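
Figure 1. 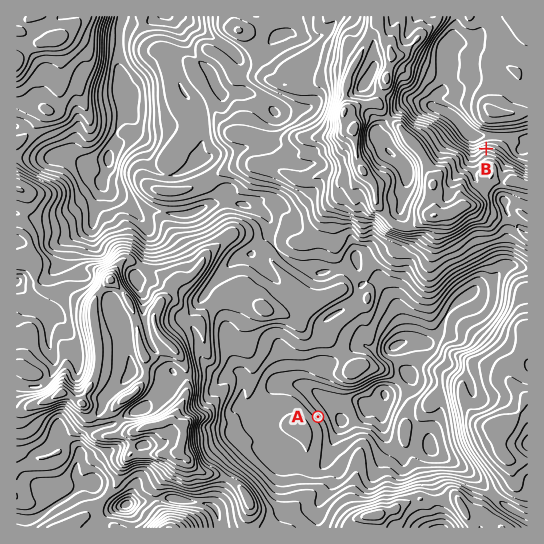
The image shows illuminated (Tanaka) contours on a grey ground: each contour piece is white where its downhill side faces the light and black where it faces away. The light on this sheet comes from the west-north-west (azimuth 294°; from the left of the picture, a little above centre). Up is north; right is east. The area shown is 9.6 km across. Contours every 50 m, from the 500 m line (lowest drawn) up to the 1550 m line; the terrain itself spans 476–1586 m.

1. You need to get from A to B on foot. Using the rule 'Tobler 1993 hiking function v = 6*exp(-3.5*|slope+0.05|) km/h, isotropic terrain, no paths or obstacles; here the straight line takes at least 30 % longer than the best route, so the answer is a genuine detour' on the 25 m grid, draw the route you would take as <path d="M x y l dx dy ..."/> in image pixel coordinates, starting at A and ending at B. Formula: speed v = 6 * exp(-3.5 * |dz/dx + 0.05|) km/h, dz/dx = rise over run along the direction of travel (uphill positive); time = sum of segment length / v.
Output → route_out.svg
<path d="M318 417l-13-27 0-5 1-3 1-1 6-3 8 0 5-3 11-10 4-8 2-3 11-21 5-6 8-4 4-4 12-24 7-6 11-6 8 0 13 7 5 0 6-3 6-6 3-6 13-13 3-1 21-22 14-6 2-3 6-11 0-2-8-16 0-7 2-5 6-6 1-2-1-3 0-16-2-3-8-8-5-2"/>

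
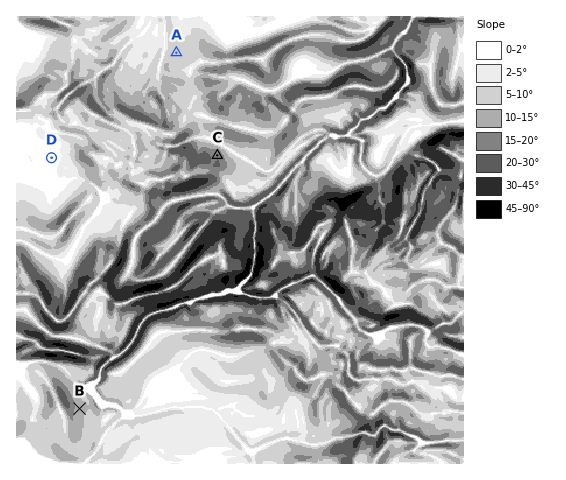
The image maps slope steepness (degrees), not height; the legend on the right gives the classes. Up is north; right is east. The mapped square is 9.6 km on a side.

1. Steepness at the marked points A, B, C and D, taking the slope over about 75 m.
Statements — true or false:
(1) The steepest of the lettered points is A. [false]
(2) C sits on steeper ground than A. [true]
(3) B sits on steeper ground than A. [true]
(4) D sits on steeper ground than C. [false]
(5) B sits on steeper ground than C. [false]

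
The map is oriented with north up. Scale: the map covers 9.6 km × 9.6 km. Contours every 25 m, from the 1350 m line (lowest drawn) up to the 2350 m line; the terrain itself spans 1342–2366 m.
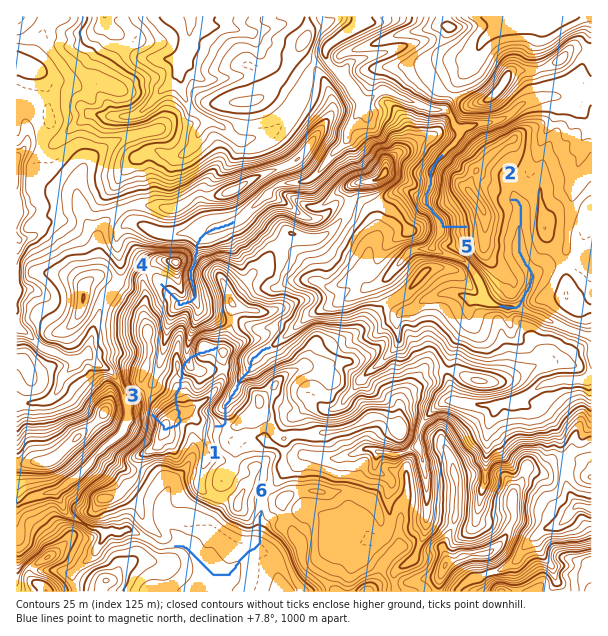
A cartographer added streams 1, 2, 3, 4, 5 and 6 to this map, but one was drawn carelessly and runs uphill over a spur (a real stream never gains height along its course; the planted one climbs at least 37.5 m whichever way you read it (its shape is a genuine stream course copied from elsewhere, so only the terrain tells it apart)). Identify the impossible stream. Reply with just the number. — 3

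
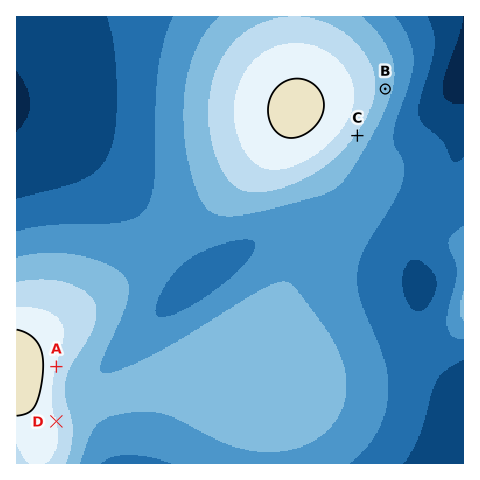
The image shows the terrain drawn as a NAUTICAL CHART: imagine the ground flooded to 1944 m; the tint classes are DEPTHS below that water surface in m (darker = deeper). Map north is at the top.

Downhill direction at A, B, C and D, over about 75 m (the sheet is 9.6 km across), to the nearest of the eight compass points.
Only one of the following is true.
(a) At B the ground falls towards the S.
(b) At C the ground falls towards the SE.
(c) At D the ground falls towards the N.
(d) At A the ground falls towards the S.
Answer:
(b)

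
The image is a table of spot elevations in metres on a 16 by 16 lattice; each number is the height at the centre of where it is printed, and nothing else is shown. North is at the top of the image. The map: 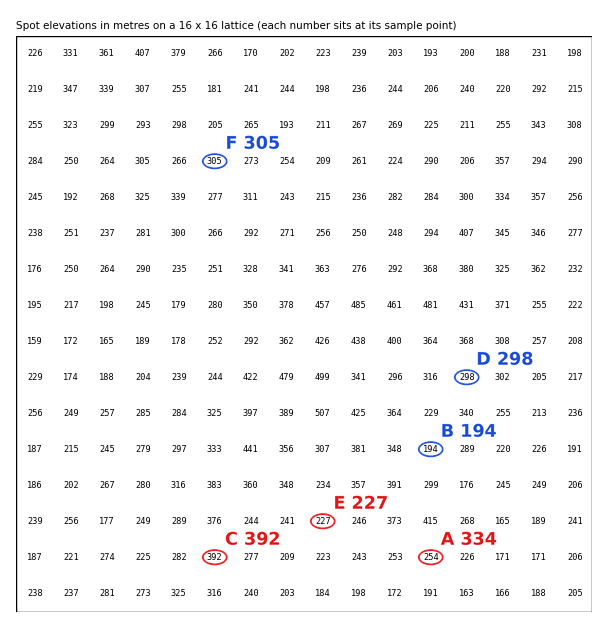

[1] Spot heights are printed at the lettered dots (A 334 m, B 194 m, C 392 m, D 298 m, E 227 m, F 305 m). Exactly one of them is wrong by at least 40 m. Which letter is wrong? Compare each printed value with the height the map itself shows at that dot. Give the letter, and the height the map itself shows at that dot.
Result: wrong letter A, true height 254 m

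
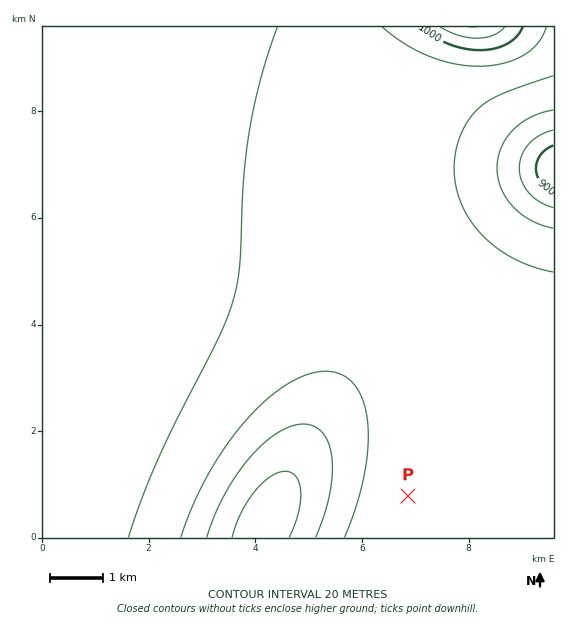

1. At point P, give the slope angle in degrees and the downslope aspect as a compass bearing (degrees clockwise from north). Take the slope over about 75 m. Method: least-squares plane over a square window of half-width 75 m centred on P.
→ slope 0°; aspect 293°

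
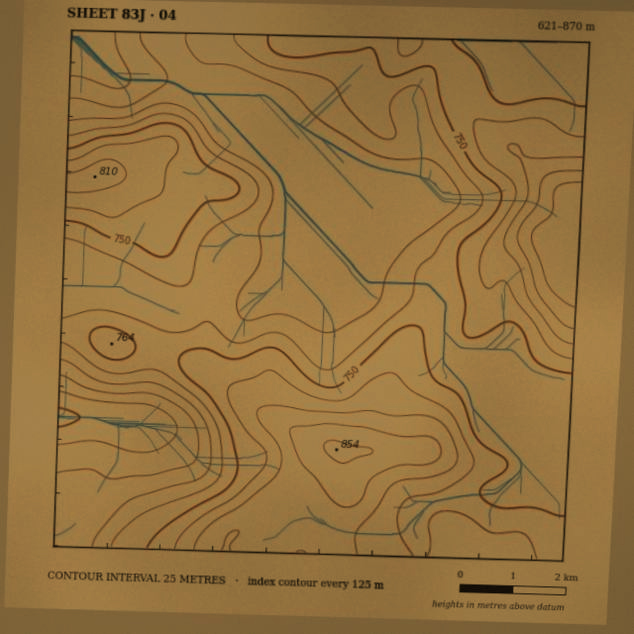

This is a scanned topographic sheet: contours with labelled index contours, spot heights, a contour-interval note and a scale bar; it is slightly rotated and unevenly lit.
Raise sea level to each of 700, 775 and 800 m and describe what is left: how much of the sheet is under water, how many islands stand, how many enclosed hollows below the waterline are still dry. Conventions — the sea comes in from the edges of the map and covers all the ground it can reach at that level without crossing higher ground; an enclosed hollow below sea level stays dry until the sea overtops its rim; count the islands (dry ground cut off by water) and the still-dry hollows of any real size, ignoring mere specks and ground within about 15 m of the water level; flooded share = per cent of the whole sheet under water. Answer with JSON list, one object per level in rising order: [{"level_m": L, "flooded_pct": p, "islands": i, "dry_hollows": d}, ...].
[{"level_m": 700, "flooded_pct": 24, "islands": 0, "dry_hollows": 0}, {"level_m": 775, "flooded_pct": 76, "islands": 0, "dry_hollows": 0}, {"level_m": 800, "flooded_pct": 87, "islands": 0, "dry_hollows": 0}]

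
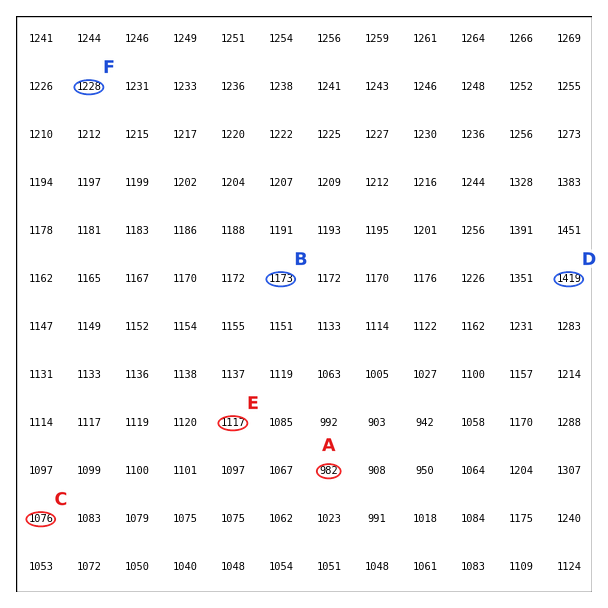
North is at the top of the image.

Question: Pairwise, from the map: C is below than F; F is below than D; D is above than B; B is above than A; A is below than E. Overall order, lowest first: A C E B F D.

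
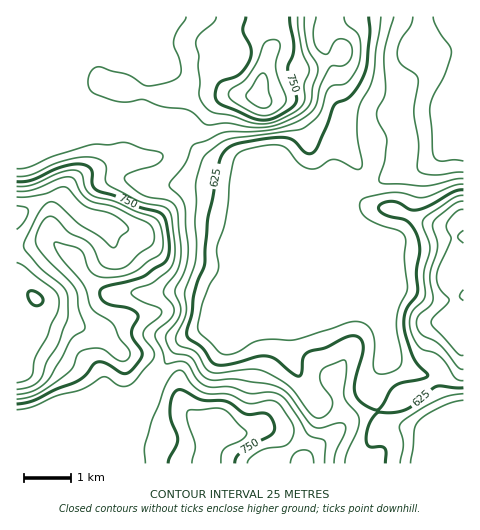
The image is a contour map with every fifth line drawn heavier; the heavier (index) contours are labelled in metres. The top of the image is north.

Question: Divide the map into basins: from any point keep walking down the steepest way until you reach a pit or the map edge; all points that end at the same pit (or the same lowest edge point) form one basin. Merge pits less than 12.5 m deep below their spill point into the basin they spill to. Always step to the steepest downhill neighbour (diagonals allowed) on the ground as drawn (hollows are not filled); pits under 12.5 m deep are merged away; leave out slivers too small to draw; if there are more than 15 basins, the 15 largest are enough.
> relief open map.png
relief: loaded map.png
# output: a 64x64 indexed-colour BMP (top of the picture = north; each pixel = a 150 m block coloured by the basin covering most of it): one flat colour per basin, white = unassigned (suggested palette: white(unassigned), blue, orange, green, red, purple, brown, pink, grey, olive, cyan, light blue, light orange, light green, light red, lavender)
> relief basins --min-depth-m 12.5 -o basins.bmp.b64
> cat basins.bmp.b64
<image width="64" height="64" href="data:image/bmp;base64,Qk12CAAAAAAAAHYAAAAoAAAAQAAAAEAAAAABAAQAAAAAAAAIAAATCwAAEwsAABAAAAAAAAAA////ALR3HwAOf/8ALKAsACgn1gC9Z5QAS1aMAMJ34wB/f38AIr28AM++FwDox64AeLv/AIrfmACWmP8A1bDFABEREREREREREREREREREREREREREiIiIiIiIiIiIiIiERERERERERERERERERERERERERERIiIiIiIiIiIiIiIRERERERERERERERERERERERERERESIiIiIiIiIiIiIhEREREREREREREREREREREREREREREiIiIiIiIiIiIiEREREREREREREREREREREREREREREREiIiIiIiIiIiIRERERERERERERERERERERERERERERERIiIiIiIiIiIhERERERERERERERERERERERERERERERESIiIiIiIiIiEREREREREREREREREREREREREREREREREREiIiIiIiIREREREREREREREREREREREREREREREREREREiIiIiIhERERERERERERERERERERERERERERERERERERIiIiIiERERERERERERERERERERERERERERERERERERERIiIiIRERERERERERERERERERERERERERERERERERERERIiIhEREREREREREREREREREREREREREREREREREREREREiERERERERERERERERERERERERERERERERERERERERERIRERERERERERERERERERERERERERERERERERERERERERERERERERERERERERERERERERERERERERERERERERERERERERERERERERERERERERERERERERERERERERERERERERERERERERERERERERERERERERERERERERERERERERERERERERERERERERERERERERERERERERERERERERESERERERERERERERERERERERERERERERERERERERERERIRERERERERERERERERERERERERERERERERERERERERERERERERERERERERERERERERERERERERERERERERERERERERERERERERERERERERERERERERERERERERERERERERERERERERERERERERERERERERERERERERERERERERERERERERERERERERERERERERERERERERERERERERERERERERERERERERERERERERERERERERERERERERERERERERERERERERERERERERERERERERERERERERERERERERERERERERERERERERERERERERERERERERERERERERERERERERERERERERERERERERERERERERERERERERERERERERERERERERERERERERERERERERERERERERERERERERERERERERERERERERERERERERERERERERERERERERERERERERERERERERERERERERERERERERERERERERERERERERERERERERERERERERERERERERERERERERERERERERERERERERERERERERERERERERERERERERERERERERERERERERERERERERERERERERERERERERERERERERERERERERERERERERERERERERERERERERERERERERERERERERERERERERERERERERERERERERERERERERERERERERERERERERERERERERERERERERERERERERERERERERERERERERERERERERERERERERERERERERERERERERERERERERERERERERERERERERERERERERERERERERERERERERERERERERERERERERERERERERERERERERERERERERERERERERERERERERERERERERERERERERERERERERERERERERERERERERERERERERERERERERERERERERERERERERERERERERERERERERERERERERERERERERERERERERERERERERERERERERERERERERERERERERERERERERERERERERERERERERERERERERERERERERERERERERERERERERERERERERERERERERERERERERERERERERERERERERERERERERERERERERERERERERERERERERERERERERERERERERERERERERERERERERERERERERERERERERERERERERERERERERERERERERERERERERERERERERERERERERERERERERERERERERERERERERERERERERERERERERERERERERERERERERERERERERERERERERERERERERERERERERERERERERERERERERERERERERERERERERERERERERERERERERERERERERERERERERERERERERERERERERERERERERERERERERERERERERERERERERERERERERERERERERERERERERERERERERERERERERERERERERERERERERERERERERERERERERERERERERERERERERERERERERERERERERERERERERERERERERERERERERERERERERERERERERERERERERERERERERERERERERERERERERERERERERERERERERERERERERERERERERERERERERERERERERERERERERERERERERERERERERERERERERERERERERERERERERERERERERERERERERERERERERERERERERERERERERERERERERERERERERERERERERERERERERERERERERERERERERERERERERERERERERERERERERERERERERERERERERERER"/>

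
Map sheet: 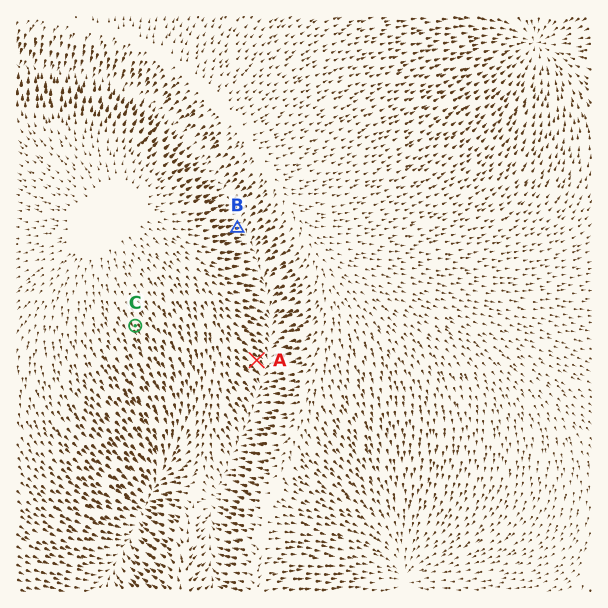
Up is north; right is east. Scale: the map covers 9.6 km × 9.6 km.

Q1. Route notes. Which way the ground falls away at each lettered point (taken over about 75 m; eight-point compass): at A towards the SE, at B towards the E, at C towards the SE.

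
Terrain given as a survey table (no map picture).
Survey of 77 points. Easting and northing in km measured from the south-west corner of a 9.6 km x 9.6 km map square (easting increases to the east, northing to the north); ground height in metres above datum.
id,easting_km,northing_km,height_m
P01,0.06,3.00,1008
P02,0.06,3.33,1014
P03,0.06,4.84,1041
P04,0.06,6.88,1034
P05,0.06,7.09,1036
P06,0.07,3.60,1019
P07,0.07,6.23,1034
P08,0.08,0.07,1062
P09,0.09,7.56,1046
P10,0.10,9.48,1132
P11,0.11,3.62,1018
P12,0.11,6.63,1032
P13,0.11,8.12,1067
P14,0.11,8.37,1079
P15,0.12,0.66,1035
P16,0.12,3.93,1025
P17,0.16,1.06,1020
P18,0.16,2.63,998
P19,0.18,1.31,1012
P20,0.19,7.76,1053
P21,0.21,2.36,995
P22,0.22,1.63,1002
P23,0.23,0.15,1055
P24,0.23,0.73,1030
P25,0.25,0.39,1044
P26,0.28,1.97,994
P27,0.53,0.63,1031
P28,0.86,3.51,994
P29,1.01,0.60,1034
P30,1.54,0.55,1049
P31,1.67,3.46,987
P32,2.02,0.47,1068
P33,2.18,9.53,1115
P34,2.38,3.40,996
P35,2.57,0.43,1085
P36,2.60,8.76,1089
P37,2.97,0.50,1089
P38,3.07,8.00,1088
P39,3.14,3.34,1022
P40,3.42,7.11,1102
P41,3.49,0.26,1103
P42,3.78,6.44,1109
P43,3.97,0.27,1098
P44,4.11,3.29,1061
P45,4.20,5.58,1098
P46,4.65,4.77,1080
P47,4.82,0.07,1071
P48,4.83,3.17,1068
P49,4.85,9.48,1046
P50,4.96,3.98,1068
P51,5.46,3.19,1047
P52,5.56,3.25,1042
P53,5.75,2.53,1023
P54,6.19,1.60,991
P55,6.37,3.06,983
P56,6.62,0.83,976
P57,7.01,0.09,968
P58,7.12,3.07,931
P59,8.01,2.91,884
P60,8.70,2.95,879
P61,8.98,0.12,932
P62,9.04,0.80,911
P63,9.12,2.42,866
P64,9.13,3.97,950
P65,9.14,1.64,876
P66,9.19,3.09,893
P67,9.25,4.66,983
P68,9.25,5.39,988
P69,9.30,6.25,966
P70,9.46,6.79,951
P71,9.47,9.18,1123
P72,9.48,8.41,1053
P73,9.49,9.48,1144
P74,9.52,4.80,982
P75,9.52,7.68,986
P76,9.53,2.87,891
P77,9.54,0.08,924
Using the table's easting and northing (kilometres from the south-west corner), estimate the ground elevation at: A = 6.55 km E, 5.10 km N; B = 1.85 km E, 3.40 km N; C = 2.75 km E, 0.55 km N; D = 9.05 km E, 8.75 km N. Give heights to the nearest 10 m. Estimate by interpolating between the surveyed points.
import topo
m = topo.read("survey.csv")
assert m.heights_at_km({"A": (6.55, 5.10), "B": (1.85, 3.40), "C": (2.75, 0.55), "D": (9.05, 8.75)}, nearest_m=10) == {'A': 1100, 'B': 990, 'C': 1080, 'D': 1080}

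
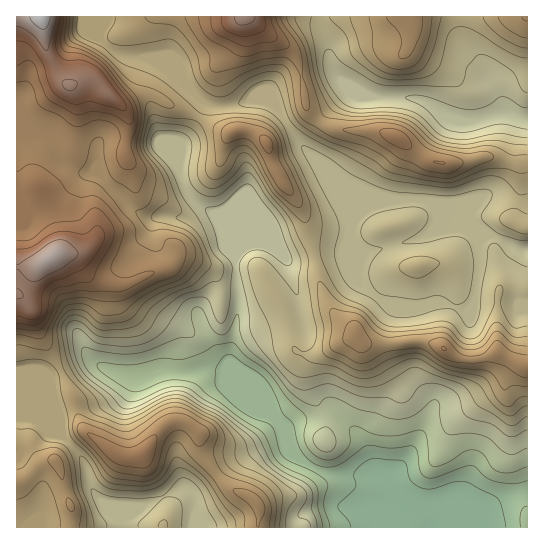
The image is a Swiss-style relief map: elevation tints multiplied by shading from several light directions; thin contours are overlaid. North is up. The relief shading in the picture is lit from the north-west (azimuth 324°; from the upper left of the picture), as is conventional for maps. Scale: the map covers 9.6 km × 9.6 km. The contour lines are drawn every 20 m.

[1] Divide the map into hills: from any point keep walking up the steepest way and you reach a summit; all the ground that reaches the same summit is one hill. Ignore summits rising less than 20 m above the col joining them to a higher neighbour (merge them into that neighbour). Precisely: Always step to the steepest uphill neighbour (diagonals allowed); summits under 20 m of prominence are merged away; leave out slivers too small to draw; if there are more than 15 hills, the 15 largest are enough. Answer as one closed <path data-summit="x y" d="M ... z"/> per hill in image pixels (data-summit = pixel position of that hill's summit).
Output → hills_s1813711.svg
<path data-summit="42 17" d="M103 16l-87 1 0 113 15 5 18 1 6 7 4 14 7 8 13 7 19 0 30 33 11 8 12 4 36 0 17-10-15-12-6-12-4-13 2-17-1-10 13-16 12-24-38-38-21-8-24-2-16-10-7-7 5-15z"/><path data-summit="443 349" d="M350 237l-8 16-23 0-24 7-8-1 20 74-3 13-12 28-7 7-18 10 6 26 8 8 6 13 0-11 10-6 20-2 14-6 10 3 20 25 12 26 5 5 11 5 8 18 10 12 12 7 11 14 23 0 9-3 37-24 28-9 1-187-53-5-2 6-7 6-24-9-9 0-14 4-33-3-29-23-2-7 0-28z"/><path data-summit="53 257" d="M22 131l-6 0 0 286 17 0 8 3 10 5 10 10-1-16-7-18-4-24 37-17 4 0 16 9 25 10 11 0 24-8 52 0 7 1 14 16-10-26 0-9 8-35-1-56-20-47-11-7-18 9-36 0-9-2-11-7-33-36-19 0-13-7-7-8-4-14-6-7-18-1z"/><path data-summit="145 453" d="M90 360l-8 1-32 15-1 7 11 36 3 18 17 18 15 39 20 22 7 4 19-13 41-19 4 0 9 11 0 29 102 0 2-10 3-3 24-8 29 0 30 4 22-5-10-11-8-18-3-2-52 0-15-4-18-11-6-6-14-29-7-8-8-2-41-43-59-1-24 8-11 0-25-10z"/><path data-summit="267 143" d="M263 100l-14 0-26 7-18-4-12 24-13 16 1 10-2 17 8 21 8 10 21 14 18 41 16-12 19 1 20 15 13-1 17-6 23 0 7-12 2-14 5-9 13-11 19-6-37-16-33-24-19-19-20-32-6-6z"/><path data-summit="245 17" d="M319 16l-214 0-6 22 19 15 28 4 21 8 34 35 9 5 13 2 26-7 14 0 10 4 32 45 15-28 19-21 10-8 12 4 4-1-22-12-10-12-4-9-1-15z"/><path data-summit="397 137" d="M353 92l-4 0-25 23-19 31 0 3 13 12 33 24 38 16 40 0 41 18 1-6 6-11 20-13 11-11 5-11 3-32 6-18-12-4-9 0-26 8-17 0-8-2-28-19-13-3-48-1z"/><path data-summit="411 17" d="M458 16l-137 0-1 7 13 48 10 12 23 13 43 1 13 3 28 19 8 2 17 0 31-8-18-34-4-12-19-18-2-6z"/><path data-summit="417 266" d="M423 200l-29 0-16 3-9 4-13 11-5 9 0 11 4 8 1 32 11 13 23 14 29 2 14-4 9 0 25 9 6-6 3-11 4-26-1-24 9-10-18-16z"/><path data-summit="57 462" d="M33 417l-17 1 0 109 105 1 2-7-11-8-20-23-7-24-9-16-25-25z"/><path data-summit="527 17" d="M527 16l-68 1 4 26 2 6 19 18 20 43 3 3 16 6 5-1z"/><path data-summit="163 526" d="M186 488l-8 1-37 18-18 12-2 8 73 1 2-10-1-19z"/>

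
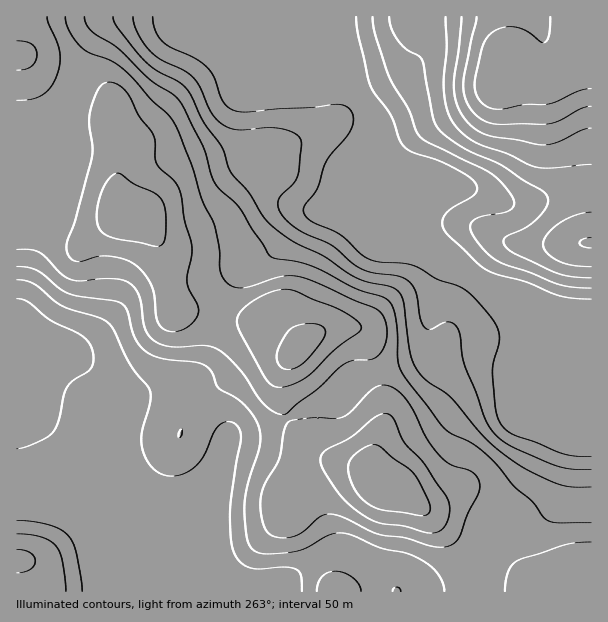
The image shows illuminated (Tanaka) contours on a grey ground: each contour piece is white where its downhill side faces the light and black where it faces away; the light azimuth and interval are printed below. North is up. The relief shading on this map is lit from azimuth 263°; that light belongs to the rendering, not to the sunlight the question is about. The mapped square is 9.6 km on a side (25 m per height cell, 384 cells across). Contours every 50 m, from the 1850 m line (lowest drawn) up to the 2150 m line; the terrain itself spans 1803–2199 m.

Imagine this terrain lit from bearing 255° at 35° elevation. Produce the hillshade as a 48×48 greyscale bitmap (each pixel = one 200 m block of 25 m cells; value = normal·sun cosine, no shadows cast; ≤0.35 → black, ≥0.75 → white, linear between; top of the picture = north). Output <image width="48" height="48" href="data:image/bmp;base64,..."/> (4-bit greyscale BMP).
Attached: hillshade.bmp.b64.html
<image width="48" height="48" href="data:image/bmp;base64,Qk32BAAAAAAAAHYAAAAoAAAAMAAAADAAAAABAAQAAAAAAIAEAAATCwAAEwsAABAAAAAAAAAAAAAAABEREQAiIiIAMzMzAERERABVVVUAZmZmAHd3dwCIiIgAmZmZAKqqqgC7u7sAzMzMAN3d3QDu7u4A////AIh1M1eIiIiIiamZvduFV5h4mqmaupiZmYhkM1iIiIiImrqZq8qGaJmJqqmaupmZmXdUI2iIiIiJrMupmpmHiamaupmaqZmZmGZDI2iIiIiJvNy6mHiJq7q7uoiJmIiZiGVDNHiIiIiJvd3Kl2eKzLu8qGZ4iIiId2VVVoiIiIiJve3Ll2eb3bu7lUV4iHd3d3ZmeIiIiIiJve7Ll3is3bqpdDVniHd3eId4iIiImZmZve7KmIm93LmGQ0Vnd3ZneIiIiIiJqpmJrN3KmJrN3KhkM1ZmZmZmd4iIiIiau6iIm93KmavNyoZCJGdlRVVWZ5iIiIiry6h3iszLqqvMuWVDNWdUM0RFZoiIiImry6hmebzLuqqqqGRDRWZCIkRFZpmZmYmru6llabzcupmZqGRERWUhE0RWd4iZmYmru6l2aL3cqYiJqXVERVQgFFZ4iIiZqYiru6mGeb3bmIiJqoZDNFQhJXiIiIiZqYiquqqIic3KiIiJqoYyNVQiNoiIiIiJmYmqqqqZms3Kh3iImYUiRlQzR4iIiIiJmZmrqqqqq83bl2aImHQjVmVER4iIiIiIiZq7uqqqvM3cp1VomGQkZ2VVVoiIiIiIiavMy7qqvMzMqFRXiGMkd2ZlVoiIiIiIiazd3bqau7u7qXVXh0EUeHZmVXiIiIiJmrze7bmJqru6qYZmdjAEeHdlVXiIiImau7vO/bh4maupiHZmZSAEeHZlRoiImZq8u7vN7ah3iJqpd2ZVVCAUeHZUV4maqbzdy6q87ad2d4mYdlVDNDIkZ3VVeKvLqrzdypms3JdmZniYdUQyM0M0VmZ4ms3curzduZmsy4ZVZneIdUMiI1VFZ3irvM3cuqvNuYmryoZVZ3d3ZUMiJGdneJvNzM3Mupq8uZqrqXVFZ2ZmVUMiR4iIib3dy7zLqpmru7uqmGRFZ2VUQzQ0eIiIms3Lqqu6mYmau8uph1RFZlQzM0VoiIiIq8upiaqqmImavNyodkNFZUMzNGeIiIiImqqYiauqmImZrMuXdUNEVDNFVmeIiIiIiZmZq7u6mYiZrMuHZUQzREVndmaIiIiIiJq7zMu6qYiJq8qGZlUzNGeHdlV4iIiIiavN3cuqmYiJq7uXZmVDNXiHZlV4iIiZq83d3cqZmZmZmruXZVVDNXiHZmZoiImrzN3czLqYiJmZmruXVVQyNXh3d3ZmiJvMzd3cuqqYiJiJmruGVUMhJGd3d3d2eJzd3e7bqqmXeIiImrqFVUMQJGd3d3d3eKzd3v/rqZmHd5iImrp0REIAJXiIiIiHeb3c3v/rmJmHd5h3ialjIzIRNoiIiIiIms3M3//aiImYiIh2eZhSEjIiR4iIiIiIm9y7z//ah4mZmIdleIYxAjM0aIiIiIiIrNy6zv/bl3iamXZUVmUxAjVXiIiIiIiJrdyqvf/sl2eaqXZDRFQhE1eIiIiIiIiJvdyqvf/rlmeaqXZDNEQyJHiIiIiIiIiJztyprO7bh3iqqXZDNEQzNYiIiIiIiIiKztyprN7KiImqqQ=="/>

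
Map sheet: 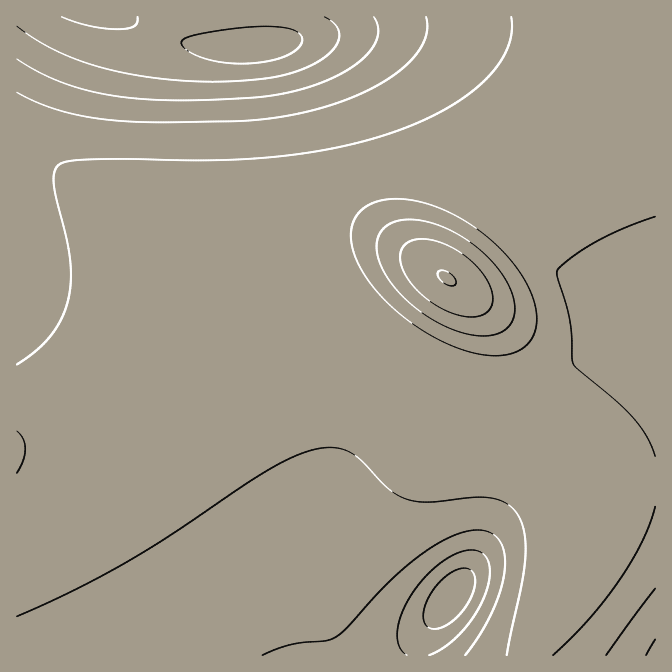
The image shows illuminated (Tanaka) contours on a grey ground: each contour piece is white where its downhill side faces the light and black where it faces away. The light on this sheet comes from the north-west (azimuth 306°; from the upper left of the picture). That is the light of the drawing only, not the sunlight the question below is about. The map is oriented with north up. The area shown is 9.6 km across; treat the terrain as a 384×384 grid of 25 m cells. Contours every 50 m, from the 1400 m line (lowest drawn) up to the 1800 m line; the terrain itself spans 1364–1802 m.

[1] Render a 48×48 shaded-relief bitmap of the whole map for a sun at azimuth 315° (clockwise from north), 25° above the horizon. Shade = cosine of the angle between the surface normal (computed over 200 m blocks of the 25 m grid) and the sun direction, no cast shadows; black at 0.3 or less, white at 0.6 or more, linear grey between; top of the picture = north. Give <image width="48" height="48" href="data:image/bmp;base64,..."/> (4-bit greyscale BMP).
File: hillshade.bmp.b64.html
<image width="48" height="48" href="data:image/bmp;base64,Qk32BAAAAAAAAHYAAAAoAAAAMAAAADAAAAABAAQAAAAAAIAEAAATCwAAEwsAABAAAAAAAAAAAAAAABEREQAiIiIAMzMzAERERABVVVUAZmZmAHd3dwCIiIgAmZmZAKqqqgC7u7sAzMzMAN3d3QDu7u4A////AFVVVmZmZmVVRERFVVVERpzuypdlQyIhEVVVVWZmZmZVVURFVVRDNHvv7KhlQyIhEVVVVVZmZmZlVVVVVVQyEknv/bl2QzIhEVVVVVVWZmZmVVVVVVQyEAS//8qGVDIhEVVVVVVVVmZmZVVVVVQyEABc/+uXZDMiEVVVVVVVVVZmZlVVVVRDEAAGzuyoZUMyIlVVVVVVVVVWZmZVVVVDIAABfNyodlQyIlVVVVVVVVVVZmZmVVVUMgAAOKupdlRDMlVVVVVVVVVVZmZmZlVVQyAAFYmZhmVEM1VVVVVVVVVVVmZmZmZVVDIQFGiIh2VUQ1VVVVVVVVVVVmZmZmZmVUMyJFeIh2ZVRFVVVVVVVVVVVmZmZmZmZVVERFZ3d2ZVVEVVVVVVVVVVVmZmZmZmZmVVVVZ3d3ZlVVVVVVVVVVVVVmZmZmZmZmZmVWZnd3ZmVVVVVVVVVVVVZmZmZmZmZmZmZmZnd3ZmZVVVVVVmZmZmZmZmZmZmZmZmZmZnd3ZmZmZmZmZmZmZmZmZmZmZmZnd3dmZnd3ZmZnZmZmZmZmZmZmZmZmZmZnd3d3d3d2ZmZnd2ZmZmZmZmZmZmZmZmZmd3d3d2ZmZmZod3dmZmZmZmZmZmZmZmZmZ3ZmZmZmZmZoh3d2ZmZmZmZmZmZmZmZmZmZVVWZmZmZpiHd3ZmZmZmZmZmZmZmZmZVRDM0VmZmZpiId3dmZmZmZmZmZmZmZlVDIhEjRWZmZpiId3dmZmZmZmZmZmZmZVQyEAASNWZmZoiId3d2ZmZmZmZmZmZmVUMhAAASNWZmZoiId3d2ZmZmZmZmZmZmVUMhEAESRWZmZoiHd3d2ZmZmZmZmZmZmZUQyIREjRWZmZoh3d3d2ZmZmZmZmZmZ3ZmVUMyM0VWZmZnd3d3d3ZmZmZmZmZmeIiHdlVERFVmZmZnd3d3d3ZmZmZmZmZniZmZiHZVVVZmZmZnd3d3d3ZmZmZmZmZ4mqu6mHdmZmZmZmZnd3d3d3dmZmZmZmZ5q7u7qYdmZmZmZmZnd3d3d3d3ZmZmZmaJq7y7qYdmZmZmZmZmd3d3d3d3d3dmZmeJq7u6mHdmZmZmZmZmZ3d3d3d3d3d3d3d4mqqZh3ZmZmZmZmZmZ3d3d3d3d3d3d3d3iJiHd2ZmZmZmZmZmZ3d3d3d4iIiId3d3d3d3ZmZmZmZmZmZmd3d4iIiIiIiIiIiHd3d3dmZmZmZmZmZnd4iImZmZmZmZmZiIiHd3d3ZmZmZmZmZneIiZmaqqqZqqqpmZmIiHd3d2ZmZmZmZniImZqqqru6qruqqqmZiIh3d3ZmZmZmZniImZqqu7u7u7y7u6qpmYiHd3dmZmZmZniImZqqq7vMzMzMzLuqmZiId3d2ZmZmZniIiZmZqqq7zN3d3Mu6qZmIh3d3ZmZmZneIiIiIiIiZq83d3Mu6qpmIh3d3dmZmZneIiIiHd2ZmZ5q7u7uqqZmIh3d3dmZmZnd4iIh3ZlRDIjRniZmZmYiIh3d3dmZmZnd4iIh3ZlQyEQE0Z4iIiIiId3d3dmZmZg=="/>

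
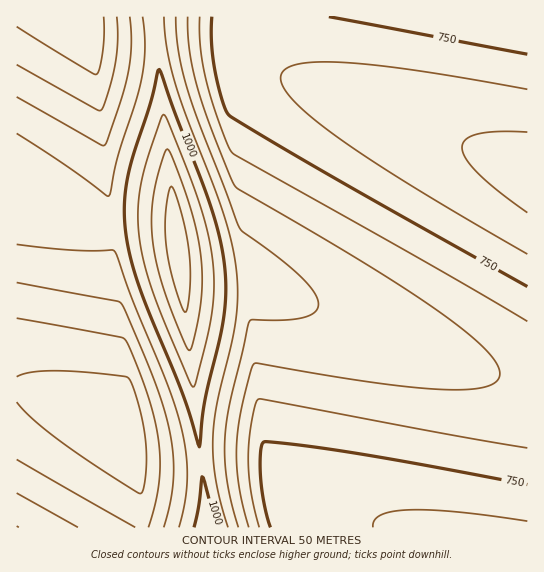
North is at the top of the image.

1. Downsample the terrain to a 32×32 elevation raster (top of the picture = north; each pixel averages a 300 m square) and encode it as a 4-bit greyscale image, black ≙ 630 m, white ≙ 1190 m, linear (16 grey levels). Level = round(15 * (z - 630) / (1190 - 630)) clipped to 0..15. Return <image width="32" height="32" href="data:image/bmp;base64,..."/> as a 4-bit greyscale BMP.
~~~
<image width="32" height="32" href="data:image/bmp;base64,Qk12AgAAAAAAAHYAAAAoAAAAIAAAACAAAAABAAQAAAAAAAACAAATCwAAEwsAABAAAAAAAAAAAAAAABEREQAiIiIAMzMzAERERABVVVUAZmZmAHd3dwCIiIgAmZmZAKqqqgC7u7sAzMzMAN3d3QDu7u4A////AIh3dmZnmqhkMyIiIiIiIiKHdmZVZ5qXUzIiIiIiIiIidmZVVFeKl1MyIiIiIjMzM2ZlVURXiodTMzMzMzMzM0RlVUREV4qGUzMzMzM0REREVVRERFeahlMzNERERERVVVVERERnmodURERERVVVVVVUREREaKqXVERVVVVVVWZmRERERWirl2VVVVZmZmZmZlRERVV5u5hlZmZmZmZmZmZVVVVWisuodmZmZmZmZmZmVVVWZ5vMqXd3d3d3dmZmZWZmZmir3Ll3d3d3d3ZmZVVmZ3d4rO25h3d3d3dmZlVUd3d3ib3tuYh3d3d2ZlVURHeIiIrN7bmId3d2ZmVVRDOIiIiazu25iHd3ZmVVREMyiZmZm87tuXd3ZmVVREMzIpmZmZve7Kh3dmZVREMzIiGZmZmb3uyodmZVVEMzIiERmZmZm97bl2ZVVEQzIiEREJmZmJvOyoZVVEQzMiIREQCZmYiazcl1VEQzMiIRERAAmYiImry5ZUQzMiIhEREAAJiId4q8qGRDMyIiEREREACId3aJu5dTMyIiIRERERERd3ZmeaqGQzIiIhEREREREXZmVXiqhkIiIiIRERESIiJmVVVomXUyIiIiIiIiIiIiVVRFaJl1MiIiIiIiIjMzM1VERWiYZTIiIiIzMzMzM0RERDVomGQzMzMzMzNERERE"/>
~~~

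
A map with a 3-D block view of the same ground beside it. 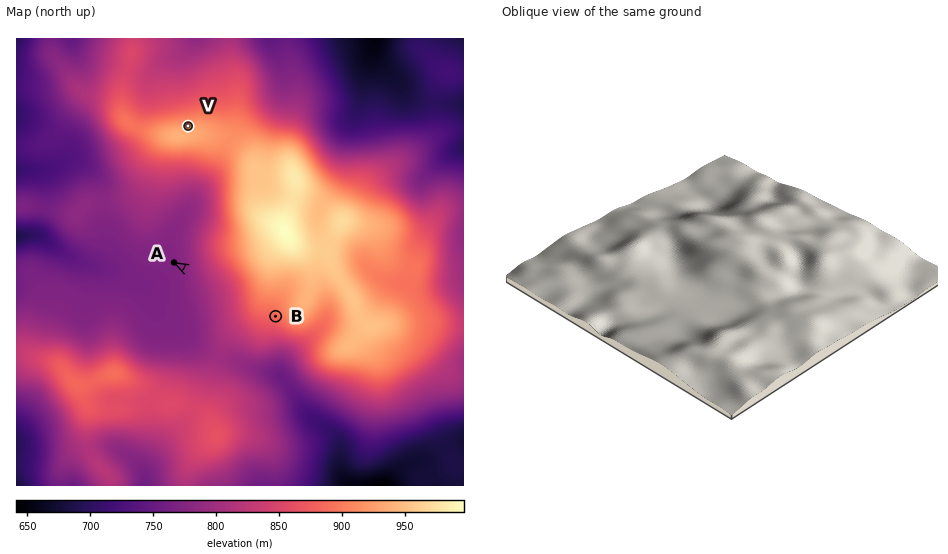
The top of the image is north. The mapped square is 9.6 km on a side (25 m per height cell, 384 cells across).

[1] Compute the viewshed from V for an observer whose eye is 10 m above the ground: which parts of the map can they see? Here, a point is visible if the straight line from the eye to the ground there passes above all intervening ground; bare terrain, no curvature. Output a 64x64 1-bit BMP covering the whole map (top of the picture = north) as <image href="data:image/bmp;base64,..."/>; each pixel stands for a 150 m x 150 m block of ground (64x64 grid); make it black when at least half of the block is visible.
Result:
<image width="64" height="64" href="data:image/bmp;base64,Qk0+AgAAAAAAAD4AAAAoAAAAQAAAAEAAAAABAAEAAAAAAAACAAATCwAAEwsAAAIAAAAAAAAA////AAAAAAAAAAAAAAAAAAAAAAAAAAAAAAAAAAAAAAAAAAAAAAAAAAAAAAAAAAAAAAAAAAAAAAAAAAAAAAAAAAAAAAAAAAAAAAAAAAAAAAAAAAAAAAAAAAAAAAAAAAAAAAAAAAAAAAAAAAAAAAAAAAAAAAAAAAAAAAAAAAAAAAAAAAAAAAAAAAAAAAAAAAAAAAAAAAAAAAAAAAAAAAAAAAAAAAAAAAAAAAAAAAAAAAAAAAAAAAAAAAAAAAAAAAAAAAAAAAAAAAAAAAAAAAAAAAAAAAAAAAAAAAAAAAAAAAAAAAAAAAAAAAAAAAAAAAAAAAAAAAAAAAAAAAAAAAAAAAAAAAAAAAAAAAAAAAAAAAAAAAAA4AAAAAAAAADgAAAAAAAAAOAAAAAAAAAA4AAAAAAAAAD8AAAAAAAAAf4AAAAAAAAB/gAAAAAAAAH+AAAAAAAAAf4AAAAAAAAB5wAAAAAAAAHHAAAAAAAAAccAAAAAAAABzwAAAAAAAAHOAAAAAAAAAf4AAAAAAAAB/gAAAAAAAAPmAAAAAAAD58AAAAAAAIf/gAAAAAAB//8AAAAAAAH//wAAAAAAAf//AAAAAAAB//8AAAAAAAH//wAAAAAAAf//gAAAAAAB//8AAAAAAAH//wAAAAAAAf/+AAAAAgAB//4AAAAOAAD//gAAAB4AAP/+AAAAfg=="/>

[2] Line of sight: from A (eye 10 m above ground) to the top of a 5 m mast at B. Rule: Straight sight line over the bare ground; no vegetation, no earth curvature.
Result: no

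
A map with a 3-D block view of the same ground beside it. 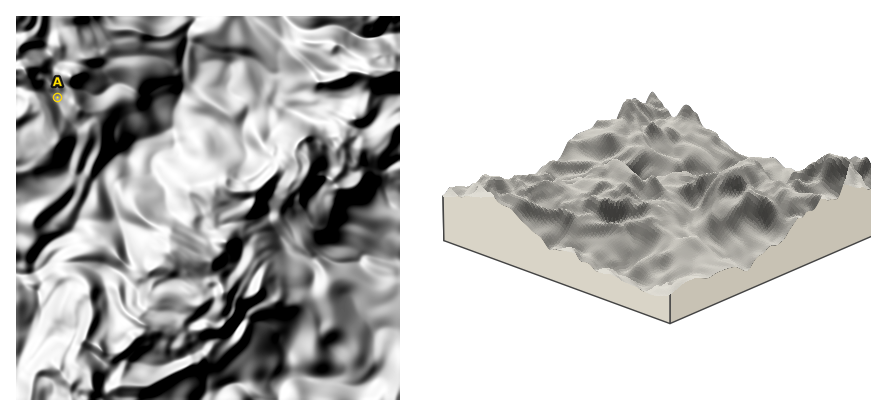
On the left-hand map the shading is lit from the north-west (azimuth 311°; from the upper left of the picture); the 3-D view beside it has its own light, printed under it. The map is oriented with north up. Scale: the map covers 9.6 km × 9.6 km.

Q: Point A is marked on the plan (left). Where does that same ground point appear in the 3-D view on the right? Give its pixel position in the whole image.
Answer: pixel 633 133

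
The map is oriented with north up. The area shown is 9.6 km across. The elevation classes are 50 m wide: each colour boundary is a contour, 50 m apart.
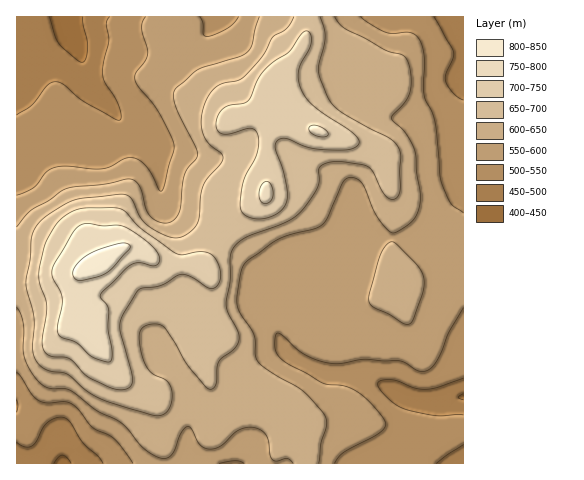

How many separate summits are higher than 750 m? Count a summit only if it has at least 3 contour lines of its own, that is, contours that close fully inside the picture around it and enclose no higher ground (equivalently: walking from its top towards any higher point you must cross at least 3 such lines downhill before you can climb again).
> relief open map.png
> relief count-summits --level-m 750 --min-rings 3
1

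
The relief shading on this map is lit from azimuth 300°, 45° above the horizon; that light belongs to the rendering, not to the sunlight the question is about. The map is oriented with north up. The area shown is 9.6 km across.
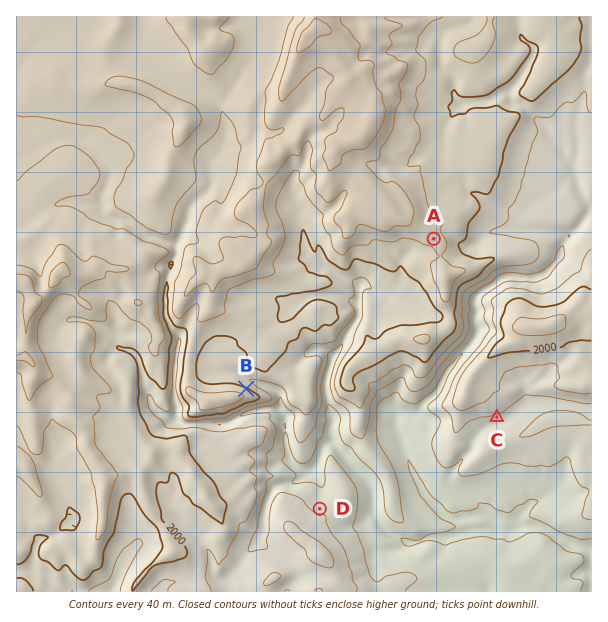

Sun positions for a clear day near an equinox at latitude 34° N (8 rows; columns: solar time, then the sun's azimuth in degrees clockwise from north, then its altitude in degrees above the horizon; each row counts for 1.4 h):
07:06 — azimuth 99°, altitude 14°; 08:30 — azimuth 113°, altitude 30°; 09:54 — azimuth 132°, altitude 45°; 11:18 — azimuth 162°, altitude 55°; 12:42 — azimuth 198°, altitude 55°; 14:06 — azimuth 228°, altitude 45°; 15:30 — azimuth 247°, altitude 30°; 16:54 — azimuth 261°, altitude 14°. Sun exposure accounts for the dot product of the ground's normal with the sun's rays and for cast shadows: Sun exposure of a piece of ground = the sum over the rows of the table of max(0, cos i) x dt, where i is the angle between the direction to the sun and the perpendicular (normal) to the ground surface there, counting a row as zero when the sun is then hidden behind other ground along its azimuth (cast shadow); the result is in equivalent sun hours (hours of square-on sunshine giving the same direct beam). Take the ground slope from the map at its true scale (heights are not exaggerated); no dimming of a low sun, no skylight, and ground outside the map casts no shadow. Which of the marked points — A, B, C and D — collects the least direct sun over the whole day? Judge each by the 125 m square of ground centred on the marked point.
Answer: B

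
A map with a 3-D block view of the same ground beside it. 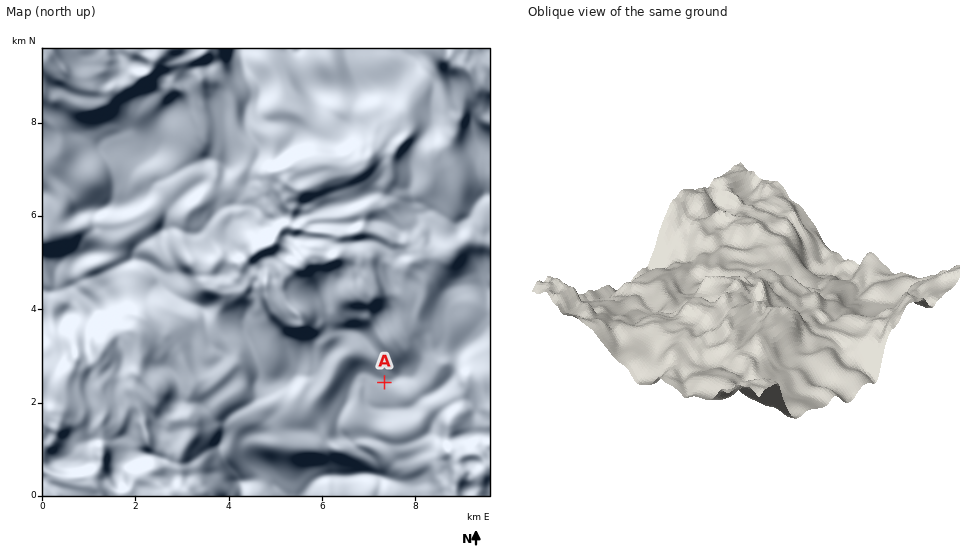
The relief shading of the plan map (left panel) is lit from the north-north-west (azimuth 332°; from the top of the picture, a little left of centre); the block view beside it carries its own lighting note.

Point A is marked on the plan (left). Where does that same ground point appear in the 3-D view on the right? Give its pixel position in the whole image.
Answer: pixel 639 319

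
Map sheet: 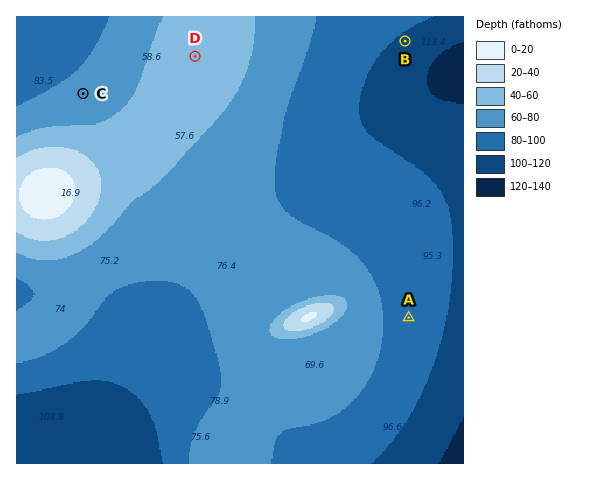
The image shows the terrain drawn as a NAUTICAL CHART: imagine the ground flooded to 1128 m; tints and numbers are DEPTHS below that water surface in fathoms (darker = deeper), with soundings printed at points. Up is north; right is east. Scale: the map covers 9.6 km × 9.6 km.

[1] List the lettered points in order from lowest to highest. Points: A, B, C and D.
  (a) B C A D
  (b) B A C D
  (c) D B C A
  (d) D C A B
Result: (b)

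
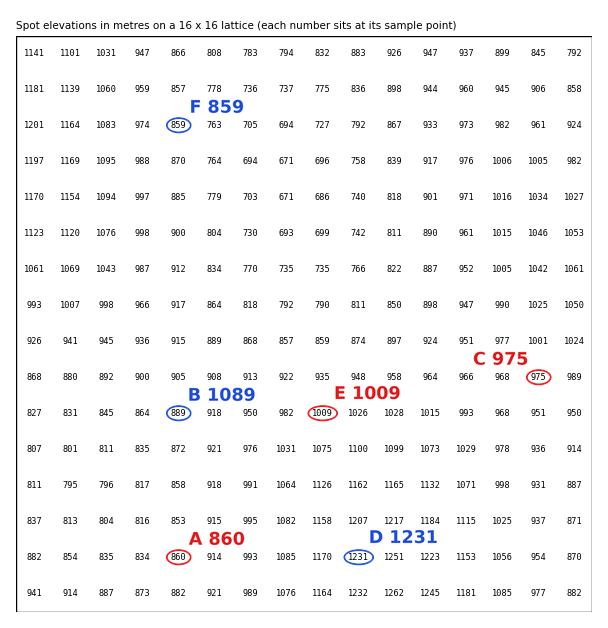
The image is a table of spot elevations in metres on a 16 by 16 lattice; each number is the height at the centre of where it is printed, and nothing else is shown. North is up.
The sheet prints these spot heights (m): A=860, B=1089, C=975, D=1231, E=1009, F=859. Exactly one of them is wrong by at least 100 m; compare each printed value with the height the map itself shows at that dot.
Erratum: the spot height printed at B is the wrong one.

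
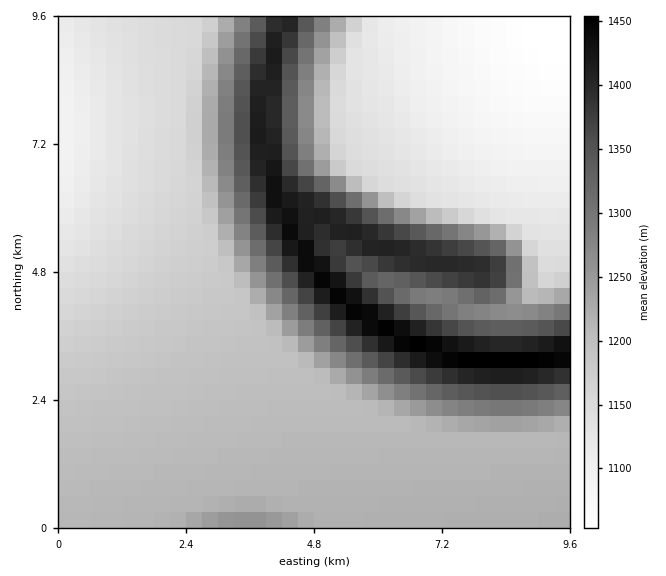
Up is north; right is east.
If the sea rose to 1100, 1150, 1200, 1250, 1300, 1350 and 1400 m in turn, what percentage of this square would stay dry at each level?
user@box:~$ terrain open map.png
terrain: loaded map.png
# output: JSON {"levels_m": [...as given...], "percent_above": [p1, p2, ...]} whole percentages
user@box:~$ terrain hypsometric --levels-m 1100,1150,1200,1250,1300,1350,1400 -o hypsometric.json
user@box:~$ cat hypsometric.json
{"levels_m": [1100, 1150, 1200, 1250, 1300, 1350, 1400], "percent_above": [91, 72, 54, 27, 21, 15, 7]}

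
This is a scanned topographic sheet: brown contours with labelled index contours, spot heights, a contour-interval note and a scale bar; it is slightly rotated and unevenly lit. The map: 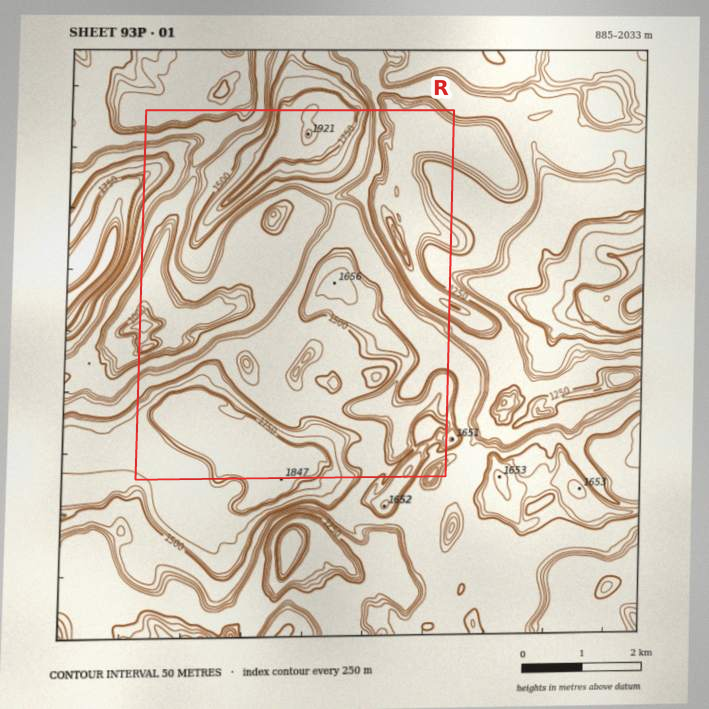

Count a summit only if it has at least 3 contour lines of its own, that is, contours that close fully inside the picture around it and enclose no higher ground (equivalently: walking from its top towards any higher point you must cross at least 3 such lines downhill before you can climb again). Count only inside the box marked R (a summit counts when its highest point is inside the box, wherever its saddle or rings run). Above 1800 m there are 2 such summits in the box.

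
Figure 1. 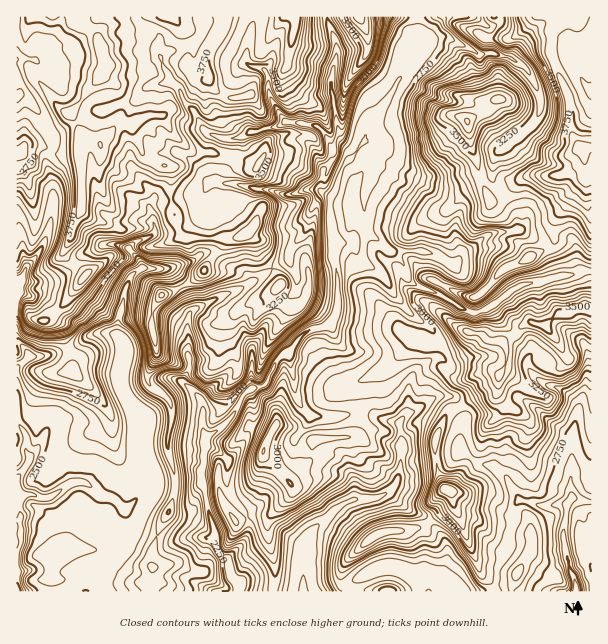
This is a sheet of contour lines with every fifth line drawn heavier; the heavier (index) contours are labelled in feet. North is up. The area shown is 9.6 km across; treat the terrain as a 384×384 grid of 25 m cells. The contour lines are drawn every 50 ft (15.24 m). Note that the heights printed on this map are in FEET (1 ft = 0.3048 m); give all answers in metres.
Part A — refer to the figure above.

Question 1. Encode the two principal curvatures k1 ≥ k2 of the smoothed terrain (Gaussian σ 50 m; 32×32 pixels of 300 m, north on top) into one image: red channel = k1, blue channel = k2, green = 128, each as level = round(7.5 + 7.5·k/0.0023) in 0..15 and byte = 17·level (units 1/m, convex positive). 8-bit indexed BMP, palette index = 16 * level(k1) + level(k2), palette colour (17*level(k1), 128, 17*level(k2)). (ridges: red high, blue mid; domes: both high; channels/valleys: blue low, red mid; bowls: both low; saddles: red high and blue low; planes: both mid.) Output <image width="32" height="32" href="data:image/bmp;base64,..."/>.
<image width="32" height="32" href="data:image/bmp;base64,Qk02CAAAAAAAADYEAAAoAAAAIAAAACAAAAABAAgAAAAAAAAEAAATCwAAEwsAAAABAAAAAAAAAIAAABGAAAAigAAAM4AAAESAAABVgAAAZoAAAHeAAACIgAAAmYAAAKqAAAC7gAAAzIAAAN2AAADugAAA/4AAAACAEQARgBEAIoARADOAEQBEgBEAVYARAGaAEQB3gBEAiIARAJmAEQCqgBEAu4ARAMyAEQDdgBEA7oARAP+AEQAAgCIAEYAiACKAIgAzgCIARIAiAFWAIgBmgCIAd4AiAIiAIgCZgCIAqoAiALuAIgDMgCIA3YAiAO6AIgD/gCIAAIAzABGAMwAigDMAM4AzAESAMwBVgDMAZoAzAHeAMwCIgDMAmYAzAKqAMwC7gDMAzIAzAN2AMwDugDMA/4AzAACARAARgEQAIoBEADOARABEgEQAVYBEAGaARAB3gEQAiIBEAJmARACqgEQAu4BEAMyARADdgEQA7oBEAP+ARAAAgFUAEYBVACKAVQAzgFUARIBVAFWAVQBmgFUAd4BVAIiAVQCZgFUAqoBVALuAVQDMgFUA3YBVAO6AVQD/gFUAAIBmABGAZgAigGYAM4BmAESAZgBVgGYAZoBmAHeAZgCIgGYAmYBmAKqAZgC7gGYAzIBmAN2AZgDugGYA/4BmAACAdwARgHcAIoB3ADOAdwBEgHcAVYB3AGaAdwB3gHcAiIB3AJmAdwCqgHcAu4B3AMyAdwDdgHcA7oB3AP+AdwAAgIgAEYCIACKAiAAzgIgARICIAFWAiABmgIgAd4CIAIiAiACZgIgAqoCIALuAiADMgIgA3YCIAO6AiAD/gIgAAICZABGAmQAigJkAM4CZAESAmQBVgJkAZoCZAHeAmQCIgJkAmYCZAKqAmQC7gJkAzICZAN2AmQDugJkA/4CZAACAqgARgKoAIoCqADOAqgBEgKoAVYCqAGaAqgB3gKoAiICqAJmAqgCqgKoAu4CqAMyAqgDdgKoA7oCqAP+AqgAAgLsAEYC7ACKAuwAzgLsARIC7AFWAuwBmgLsAd4C7AIiAuwCZgLsAqoC7ALuAuwDMgLsA3YC7AO6AuwD/gLsAAIDMABGAzAAigMwAM4DMAESAzABVgMwAZoDMAHeAzACIgMwAmYDMAKqAzAC7gMwAzIDMAN2AzADugMwA/4DMAACA3QARgN0AIoDdADOA3QBEgN0AVYDdAGaA3QB3gN0AiIDdAJmA3QCqgN0Au4DdAMyA3QDdgN0A7oDdAP+A3QAAgO4AEYDuACKA7gAzgO4ARIDuAFWA7gBmgO4Ad4DuAIiA7gCZgO4AqoDuALuA7gDMgO4A3YDuAO6A7gD/gO4AAID/ABGA/wAigP8AM4D/AESA/wBVgP8AZoD/AHeA/wCIgP8AmYD/AKqA/wC7gP8AzID/AN2A/wDugP8A/4D/ALOnh4eHh5eXlpaltYKGx4WFt7alx6WGd3akpbeGltSyo5aHh4eHhqinp7iSpobHdYWn1nN0hXaGdOeFlqeXoMehmJiHh4d2t4WWlcCSp7d1dYbH+IWXhpWU13Z1p5eRt5GXh4d3h3empoWTo8ampXV0hpa36NjHgtall4Wol5KXo7eXh4eHh4XplaDnlYbHl4WChYWGhLKVx5Z2haaVk5eSk5OXhYeHdtWVkNaVhobIp4aDlIKFlPnYt5eFlpeFlqSol4WHh4d21ZaQ1aa3tpeXp5SoloN15KWFhYanh4aXlJaHh3eXh4X3hZGzg/mWhpeXlpa3k5XWdZWGhqd2hpeUloeHh6eGhPeFcra0xbaEqKeoqKZzled1ppaFt5d1l5WHd3aGt4V094ajocWE+aV0hYaWlZOVx4aEx5bIk4WWlYZ1hrelhIT3lYLEoKXXg5eYh4eYhYWVpIW3lpPolZWUl5e4x3Ok9pKAtdbDkNSDmJiYh4iGl4a2preWtpGklLO3p6iWdYP01MDYpubysJSXh4eXl5eFpnWnp7eDp8ikgYKilaiFYfemcLeXpdKykLiWhYaHl5iFlZWmtnWFx5Ox19aScXKC+ISCuJeko/eRkIOYmIioloL497e2tdeUlfPHxqemoab2c3GlqKa3lfi1kpaHp5Sk97CQgae4pdjHopWn15aDgtj4pZOClKe3lPeBlqiVpNSw8vjCgJaWdpaRpoXXx4WAs4LV6raVhMeT94CmloSk5udjY/elgoJzhLOz55PG+MCjg5GzhXamlJXncJeGpqSUg3WFpsb5poaVppHWtnKwsOPXyLa3x8imlOdxhpaUt4WXhKSDpZWmlrWWpYP2tra2k7eGdnaG13SF1oGYhoeXp6iEyLaUhZeGpqWWc/iEp4aVp4aHh5bpxdfVgpiGh4eYp6WWqIZ2hpentXVz56WFloWmdoaUkaCwoZKSl4aHhoaGl6eWp5anlpinlJXHppaFp8imdoe32YantbSEl4eGhIWGx5SWt7Wml7iVhbenh5WWhba3t6bIppe1xoKGh3SmqJfGZHWFt6eol4V1t5enl4amlnOTgaDCtdOzpIaHdJanhsd1hIOFx5aXhLiWdoeXp7iUpYaF6KCitdLjdoaUp9rHtqenlGPXhnWmhqaGloWGp5KntsfWwKe2kPRzhoS1tNa3yMqkcfd2lZeHhqiXhpaDp7iGhsPVqKeA94GFdaSmhZW3l4Cl14aVhod2p6eGhpWXp3aEpKS3loC2+JGGhYWXkrGQgueGh5d3hna4hoeGhoaXl4aXhdeXkYX3gnV2dZHD1NaVt4eHlYeWp5aGhpaXl4enhoaW14aAuPilk4aV5cSUlaeXh4c="/>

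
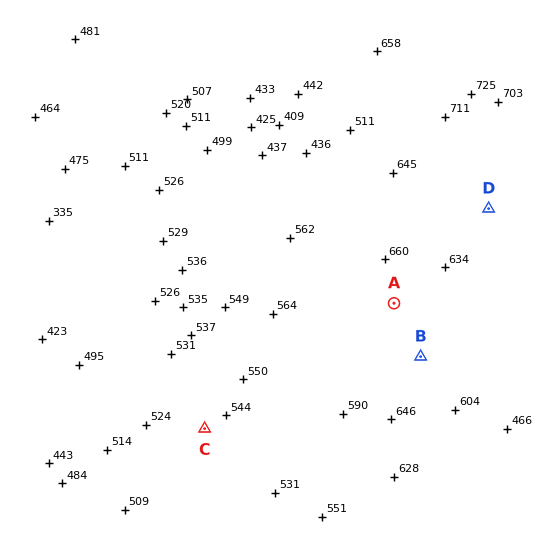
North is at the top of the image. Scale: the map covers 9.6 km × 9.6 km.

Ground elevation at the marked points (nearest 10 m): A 660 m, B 650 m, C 540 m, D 630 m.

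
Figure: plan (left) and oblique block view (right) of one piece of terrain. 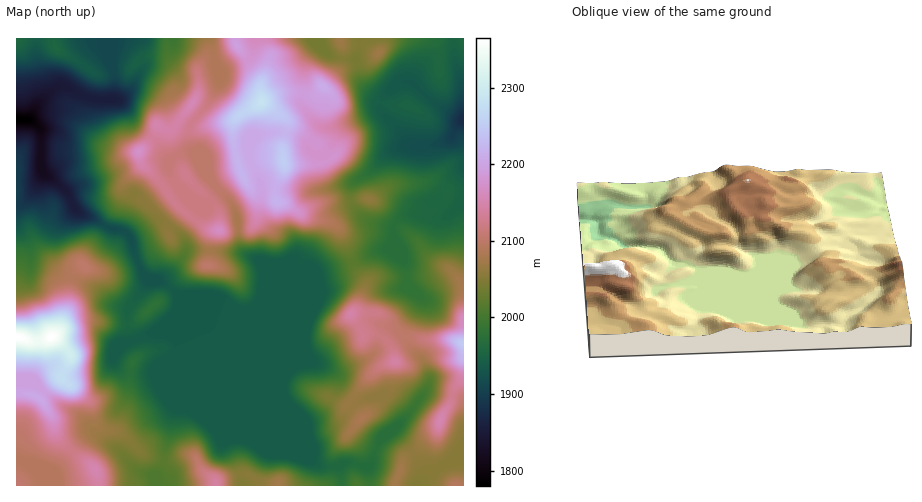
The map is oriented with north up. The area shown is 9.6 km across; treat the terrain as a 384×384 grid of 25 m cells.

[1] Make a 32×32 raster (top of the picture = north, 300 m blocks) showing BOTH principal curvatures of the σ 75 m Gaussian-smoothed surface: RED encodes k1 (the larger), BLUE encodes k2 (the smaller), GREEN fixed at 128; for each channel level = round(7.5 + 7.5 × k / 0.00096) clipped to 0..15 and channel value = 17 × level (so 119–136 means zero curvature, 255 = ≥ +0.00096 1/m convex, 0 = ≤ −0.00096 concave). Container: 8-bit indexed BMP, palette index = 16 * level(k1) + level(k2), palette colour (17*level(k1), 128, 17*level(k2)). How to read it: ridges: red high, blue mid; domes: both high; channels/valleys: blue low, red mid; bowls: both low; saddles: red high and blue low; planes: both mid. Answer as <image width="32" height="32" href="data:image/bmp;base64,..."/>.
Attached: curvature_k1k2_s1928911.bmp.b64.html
<image width="32" height="32" href="data:image/bmp;base64,Qk02CAAAAAAAADYEAAAoAAAAIAAAACAAAAABAAgAAAAAAAAEAAATCwAAEwsAAAABAAAAAAAAAIAAABGAAAAigAAAM4AAAESAAABVgAAAZoAAAHeAAACIgAAAmYAAAKqAAAC7gAAAzIAAAN2AAADugAAA/4AAAACAEQARgBEAIoARADOAEQBEgBEAVYARAGaAEQB3gBEAiIARAJmAEQCqgBEAu4ARAMyAEQDdgBEA7oARAP+AEQAAgCIAEYAiACKAIgAzgCIARIAiAFWAIgBmgCIAd4AiAIiAIgCZgCIAqoAiALuAIgDMgCIA3YAiAO6AIgD/gCIAAIAzABGAMwAigDMAM4AzAESAMwBVgDMAZoAzAHeAMwCIgDMAmYAzAKqAMwC7gDMAzIAzAN2AMwDugDMA/4AzAACARAARgEQAIoBEADOARABEgEQAVYBEAGaARAB3gEQAiIBEAJmARACqgEQAu4BEAMyARADdgEQA7oBEAP+ARAAAgFUAEYBVACKAVQAzgFUARIBVAFWAVQBmgFUAd4BVAIiAVQCZgFUAqoBVALuAVQDMgFUA3YBVAO6AVQD/gFUAAIBmABGAZgAigGYAM4BmAESAZgBVgGYAZoBmAHeAZgCIgGYAmYBmAKqAZgC7gGYAzIBmAN2AZgDugGYA/4BmAACAdwARgHcAIoB3ADOAdwBEgHcAVYB3AGaAdwB3gHcAiIB3AJmAdwCqgHcAu4B3AMyAdwDdgHcA7oB3AP+AdwAAgIgAEYCIACKAiAAzgIgARICIAFWAiABmgIgAd4CIAIiAiACZgIgAqoCIALuAiADMgIgA3YCIAO6AiAD/gIgAAICZABGAmQAigJkAM4CZAESAmQBVgJkAZoCZAHeAmQCIgJkAmYCZAKqAmQC7gJkAzICZAN2AmQDugJkA/4CZAACAqgARgKoAIoCqADOAqgBEgKoAVYCqAGaAqgB3gKoAiICqAJmAqgCqgKoAu4CqAMyAqgDdgKoA7oCqAP+AqgAAgLsAEYC7ACKAuwAzgLsARIC7AFWAuwBmgLsAd4C7AIiAuwCZgLsAqoC7ALuAuwDMgLsA3YC7AO6AuwD/gLsAAIDMABGAzAAigMwAM4DMAESAzABVgMwAZoDMAHeAzACIgMwAmYDMAKqAzAC7gMwAzIDMAN2AzADugMwA/4DMAACA3QARgN0AIoDdADOA3QBEgN0AVYDdAGaA3QB3gN0AiIDdAJmA3QCqgN0Au4DdAMyA3QDdgN0A7oDdAP+A3QAAgO4AEYDuACKA7gAzgO4ARIDuAFWA7gBmgO4Ad4DuAIiA7gCZgO4AqoDuALuA7gDMgO4A3YDuAO6A7gD/gO4AAID/ABGA/wAigP8AM4D/AESA/wBVgP8AZoD/AHeA/wCIgP8AmYD/AKqA/wC7gP8AzID/AN2A/wDugP8A/4D/AJiHd3aGt9iDhoV3dIXn+8Km5vrp1sa2pMiSx9d2hqXIhnZ2dqf6yIKElpWE1vSj1OmDkrJxcqJxkmKF+IaHhYWHhoe2xaWBc6iok9b6xTCTo3J0hXdz5bW0kqTZpZWkhoaFyMZ1hJant5iVlNayc4WGh3eHhpOn+7dxgIPV1uaCZXT3t3SVpaiHhnV1pIOHd4eHh3d1c6em+MaBcKT5+mFjtfaAcNaThZiHdXWGh4eHh4eHhnKVtaiW19eUgJT3wufWwOb38deUl3Z1d4eHh4eHd4eT2PnHtrWEpqeCUMTUdHHY+fqAgpOmdXd3h4eHh3eHh6PYp5Vi18d0lKZQguR0YrPV9XFQhMd1d4d3h4d3h4eHhoNicoSkx+f616C195amlPT9tGCEx7eXh4eHh3eHh4eHhoRll8eCtraChHP2+PT797SRYHOEhYeHh4d3h4eHh4eExJWV2aa2ldb09vvm1Or7x7H4sraVhYd3d4eHh4d3h4Wx+Ni2hpbGpXNh8VKmtvjWg4Jyleimhnd3d4aFh3d3h4Cj++n3+bZkVFL4YmGixNShg5OSptiEhXRyktWFd3d3dWCy9ZJxgnNkdNOFg7aTopS4yaJzcqOxkZL21oOHd3d2dZPFx5aElZeGx4ZzuLe46OnJkKN0g/f8+Pq1g4Z3h3R1prWop4SFp9m3l6TG1+u3hqWAt6bEgdSykGBQoXF0dIbGlHN0dYbGp4aGtnODt9iFpHCmybZhxObB5JT5gmFzp8eXhoWFx4Z1hpanhYKDsaBwg6a2kcX3/MD257OA5+TnyYWWdaaWdXaHlZanhVCAyMi2toPnx3XWgKPE2fX5tZWFgqWlhHaHh4akhbmSo8bIyKaD17eGp5Rw57XZ53K1yKTm+7d1dXaHh8aDk4KFU6bnc6XXhaeWkKX4hbXDUoCgYIGmx8fHp5aH2HGDlqaVppTX54WXp3SS6LaFpvnE1+eDkIGWl5aXt4bYgKeGdZa41vqmZZWFdGL3hYen2ISW6Pq2gXN1dXaWp9mht5aVyLfW+PSWl3VjdPZ1hrfGc6en6uqShXZ2hYSVlZCElralprmA9si4pNXH52R0g8WlhJO0x6KFhoeYp5SAg6iXloWTc2D5tta0oNf55qfG2JKWx+OCcoWHmKiWZKmDlpiFgnFAcdW1g/iigKXX67d0hJfI+4BjlpiXhaaUh4aFc4KlpZWApriUxMZhUdfohpak2PrDgIRzhoWHqISGhnRkx+m2tqWCpZTXtnRQ1NeXl6T4tMGzx4J1doeohKiVt+fHh3WGqJO3g8fGkaPklri3pIFwo4X5x3J1hpeFqaW4l3Z3d3aGdMd0hqag+pWUw6Jhc5a4hab3xaaXl4Y="/>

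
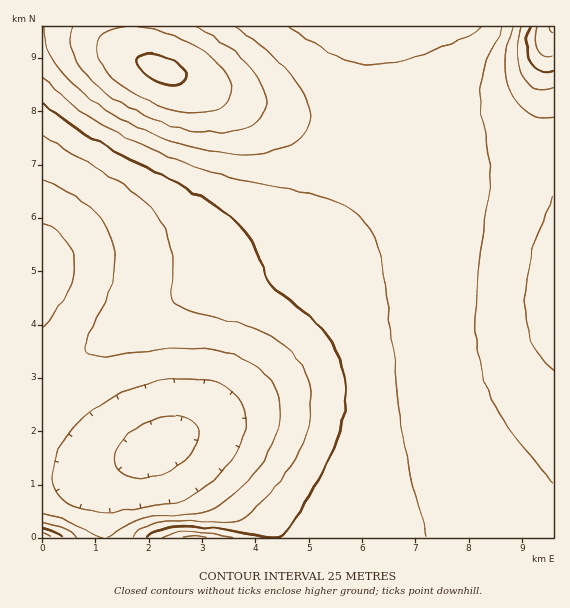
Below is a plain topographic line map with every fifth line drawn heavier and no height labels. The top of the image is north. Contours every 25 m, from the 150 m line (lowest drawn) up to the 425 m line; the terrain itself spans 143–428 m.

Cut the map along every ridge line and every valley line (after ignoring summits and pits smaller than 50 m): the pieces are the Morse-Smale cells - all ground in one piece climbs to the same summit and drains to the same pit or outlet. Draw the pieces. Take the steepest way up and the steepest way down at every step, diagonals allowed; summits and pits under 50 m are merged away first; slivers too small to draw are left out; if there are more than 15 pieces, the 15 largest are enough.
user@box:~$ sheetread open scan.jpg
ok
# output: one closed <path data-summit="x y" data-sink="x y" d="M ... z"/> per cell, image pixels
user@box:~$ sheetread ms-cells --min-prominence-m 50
<path data-summit="553 27" data-sink="159 447" d="M553 26l-172 0-2 2 0 39 6 40 0 32-10 38-21 36-25 24-26 16-39 13-43 7-54 0-63-7-60 1-2 2 0 208 18 1 27-4 32-9 46-22 14 0 21 12 23 22 44 47 6 14 280 0z"/><path data-summit="161 69" data-sink="159 447" d="M380 26l-337 0-1 242 13-2 49 0 63 7 68-2 52-12 24-10 18-12 25-24 8-10 13-26 7-21 3-17 0-32-6-40z"/><path data-summit="195 537" data-sink="159 447" d="M179 443l-14 0-20 10-21 14-11 13-6 9-4 15 2 33 167 1 1-5-6-9-34-37-33-32z"/><path data-summit="43 537" data-sink="159 447" d="M137 457l-18 8-32 9-27 4-17 0-1 59 62 1-1-34 4-15 11-16z"/>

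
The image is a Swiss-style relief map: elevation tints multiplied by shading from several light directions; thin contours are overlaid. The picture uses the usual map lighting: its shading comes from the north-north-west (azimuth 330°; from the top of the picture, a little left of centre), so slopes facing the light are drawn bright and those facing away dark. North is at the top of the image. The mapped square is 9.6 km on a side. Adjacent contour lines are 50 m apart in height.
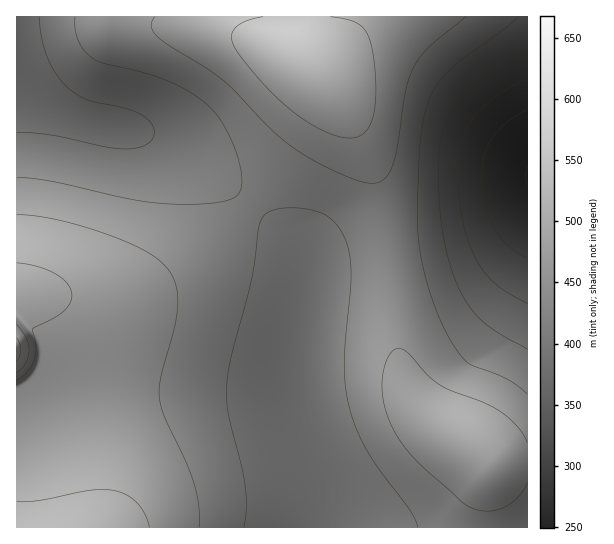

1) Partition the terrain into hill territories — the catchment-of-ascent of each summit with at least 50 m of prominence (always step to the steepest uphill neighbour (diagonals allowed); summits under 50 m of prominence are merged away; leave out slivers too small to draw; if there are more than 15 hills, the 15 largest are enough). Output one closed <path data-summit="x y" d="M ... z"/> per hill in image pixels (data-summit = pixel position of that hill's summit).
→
<path data-summit="17 350" d="M18 87l-2 0 0 440 299 1 5-14 0-21-19-62-6-30 0-38 13-84-1-13-8-17-14-16-54-45-38-31-19-12-32-13-68-15-32-14z"/><path data-summit="314 73" d="M527 16l-510 0-1 70 45 26 21 8 49 9 23 7 39 21 54 44 46 41 8 11 6 13 0 23 6-18 13-11 28-8 67-7 46-9 34-15 27-22z"/><path data-summit="483 457" d="M527 200l-26 21-30 14-41 9-83 9-21 7-13 11-6 19-10 52-2 21 0 38 6 30 19 62 0 21-3 14 211-1z"/>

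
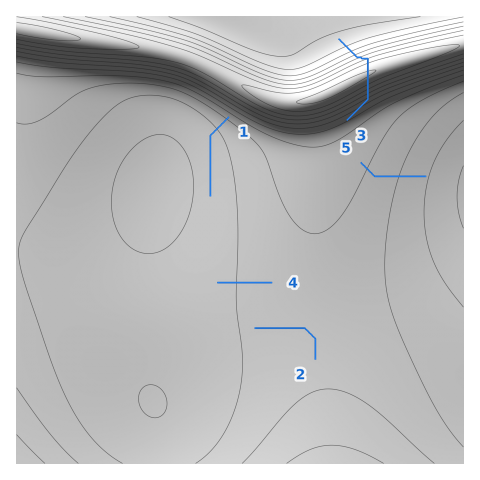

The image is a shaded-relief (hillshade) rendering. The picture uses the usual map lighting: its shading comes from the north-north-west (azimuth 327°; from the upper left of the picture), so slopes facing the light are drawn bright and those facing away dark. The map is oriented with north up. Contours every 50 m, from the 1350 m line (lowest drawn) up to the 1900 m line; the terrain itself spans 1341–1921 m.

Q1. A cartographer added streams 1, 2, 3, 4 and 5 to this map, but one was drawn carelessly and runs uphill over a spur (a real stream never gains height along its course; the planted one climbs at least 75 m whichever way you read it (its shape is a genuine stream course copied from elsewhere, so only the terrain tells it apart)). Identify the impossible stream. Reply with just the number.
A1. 3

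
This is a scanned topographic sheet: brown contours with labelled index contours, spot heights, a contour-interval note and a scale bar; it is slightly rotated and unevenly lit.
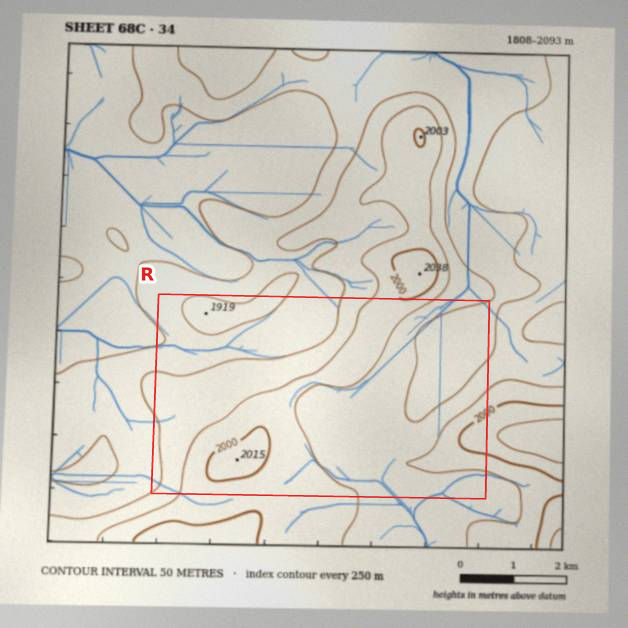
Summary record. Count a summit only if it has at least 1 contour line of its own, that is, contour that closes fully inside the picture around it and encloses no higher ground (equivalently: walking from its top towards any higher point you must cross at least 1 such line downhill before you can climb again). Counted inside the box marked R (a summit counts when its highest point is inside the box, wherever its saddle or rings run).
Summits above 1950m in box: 1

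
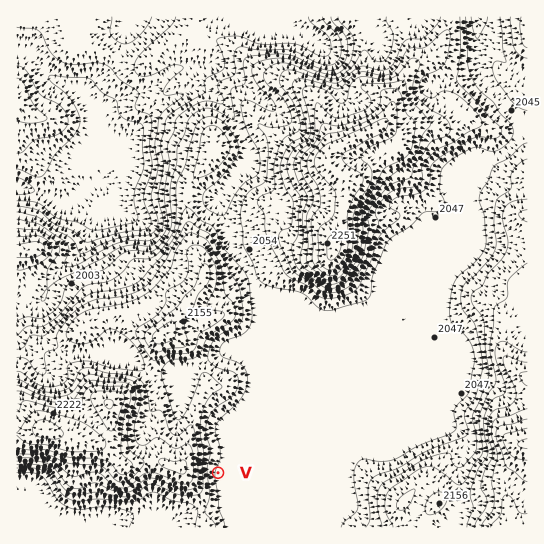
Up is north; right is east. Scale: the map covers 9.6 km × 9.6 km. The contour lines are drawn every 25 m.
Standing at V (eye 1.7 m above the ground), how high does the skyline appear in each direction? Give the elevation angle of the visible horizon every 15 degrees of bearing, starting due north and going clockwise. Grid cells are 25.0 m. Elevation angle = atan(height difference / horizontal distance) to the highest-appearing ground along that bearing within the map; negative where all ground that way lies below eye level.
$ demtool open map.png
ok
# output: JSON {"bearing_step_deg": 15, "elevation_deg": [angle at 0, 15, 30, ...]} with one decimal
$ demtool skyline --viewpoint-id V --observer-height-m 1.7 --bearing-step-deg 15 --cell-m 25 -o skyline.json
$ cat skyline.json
{"bearing_step_deg": 15, "elevation_deg": [1.9, 1.2, 2.3, 0.3, 0.8, 1.4, 1.8, 1.4, -0.0, -0.1, -0.1, -0.1, 1.1, 2.5, 4.8, 7.2, 9.6, 11.6, 12.5, 12.2, 10.8, 8.4, 5.3, 2.9]}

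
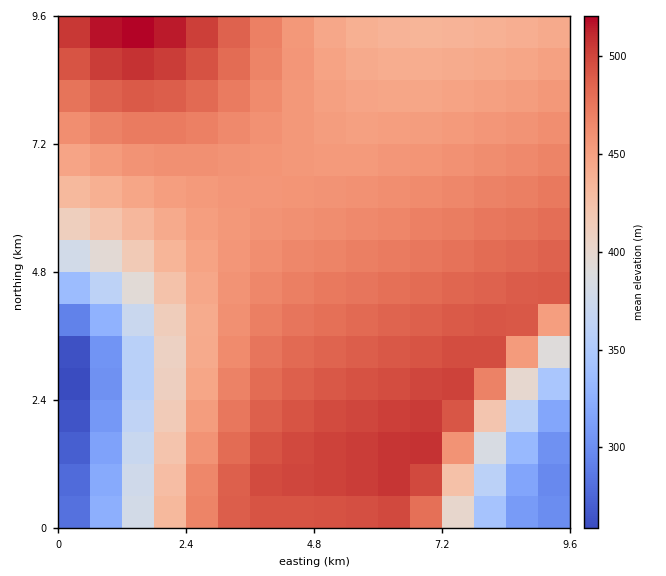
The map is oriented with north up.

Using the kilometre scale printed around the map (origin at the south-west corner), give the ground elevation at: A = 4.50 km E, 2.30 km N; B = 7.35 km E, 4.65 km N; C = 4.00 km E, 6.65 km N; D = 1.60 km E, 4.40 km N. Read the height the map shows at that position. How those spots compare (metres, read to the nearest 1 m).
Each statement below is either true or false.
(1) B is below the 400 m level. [false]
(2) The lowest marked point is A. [false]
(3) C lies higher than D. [true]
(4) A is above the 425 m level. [true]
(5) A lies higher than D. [true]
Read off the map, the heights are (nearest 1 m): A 492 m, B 482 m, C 457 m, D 396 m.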